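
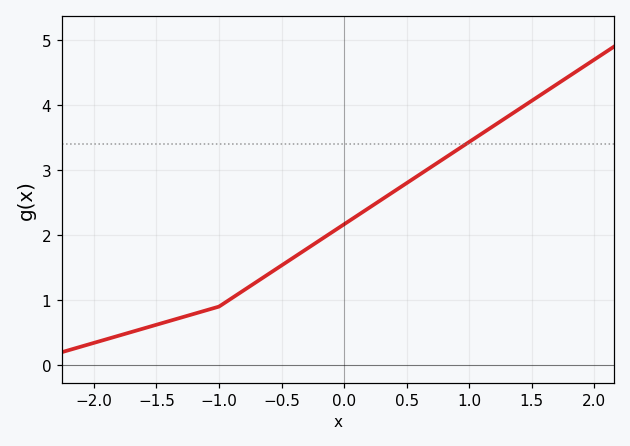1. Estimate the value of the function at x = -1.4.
0.7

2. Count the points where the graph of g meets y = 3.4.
1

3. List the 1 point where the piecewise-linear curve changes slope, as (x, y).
(-1, 0.9)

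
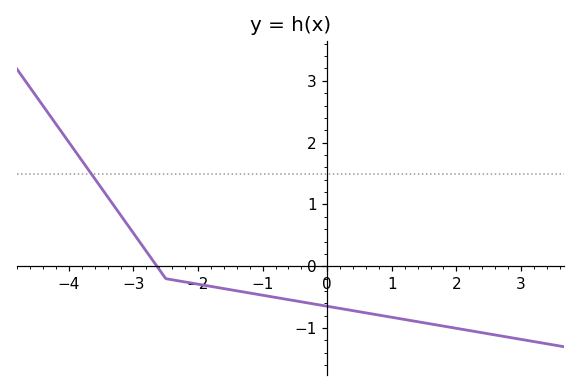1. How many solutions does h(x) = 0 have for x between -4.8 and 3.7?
1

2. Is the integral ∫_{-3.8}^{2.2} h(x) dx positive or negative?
negative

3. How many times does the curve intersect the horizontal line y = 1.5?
1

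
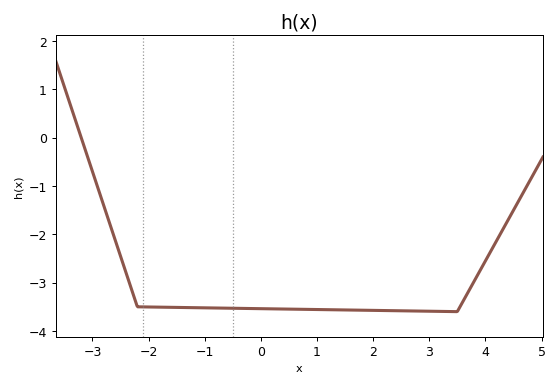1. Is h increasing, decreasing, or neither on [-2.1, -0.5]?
decreasing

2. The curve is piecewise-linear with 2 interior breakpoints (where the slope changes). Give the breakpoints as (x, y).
(-2.2, -3.5); (3.5, -3.6)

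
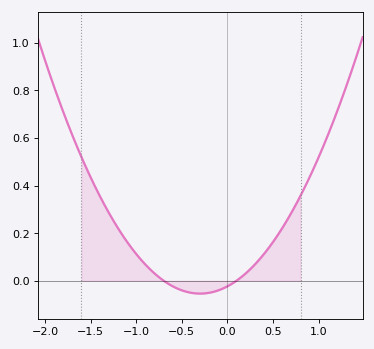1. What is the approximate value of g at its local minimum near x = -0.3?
-0.06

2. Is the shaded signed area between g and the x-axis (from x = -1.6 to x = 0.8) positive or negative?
positive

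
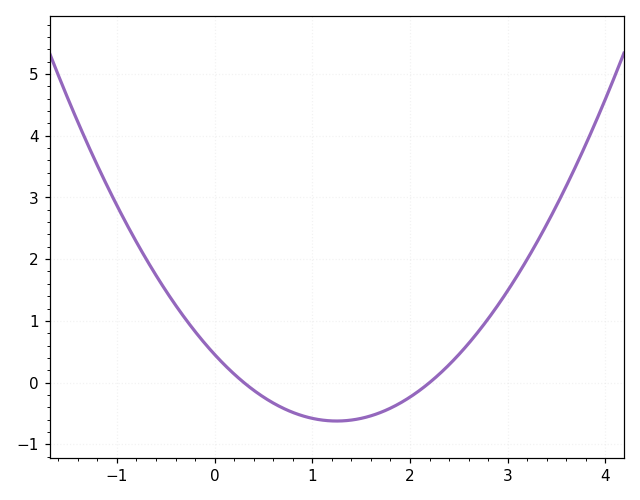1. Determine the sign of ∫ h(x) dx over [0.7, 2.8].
negative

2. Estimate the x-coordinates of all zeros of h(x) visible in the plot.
0.3, 2.2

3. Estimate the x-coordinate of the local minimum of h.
1.2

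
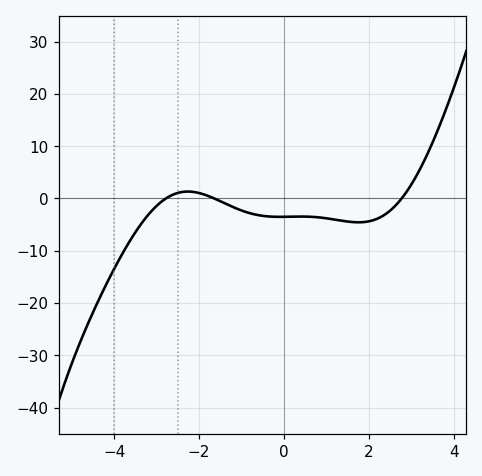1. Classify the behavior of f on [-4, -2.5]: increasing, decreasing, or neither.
increasing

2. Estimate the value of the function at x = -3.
-1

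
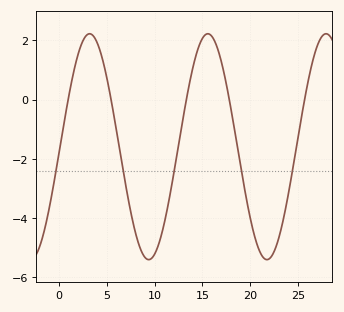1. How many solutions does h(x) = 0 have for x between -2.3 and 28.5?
5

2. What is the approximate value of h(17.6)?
0.4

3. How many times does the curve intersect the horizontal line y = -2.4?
5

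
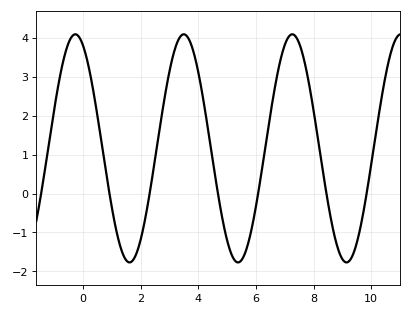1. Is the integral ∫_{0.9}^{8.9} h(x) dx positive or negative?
positive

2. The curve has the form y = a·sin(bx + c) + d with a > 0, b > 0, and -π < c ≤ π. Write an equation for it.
y = 2.93sin(1.67x + 2.01) + 1.16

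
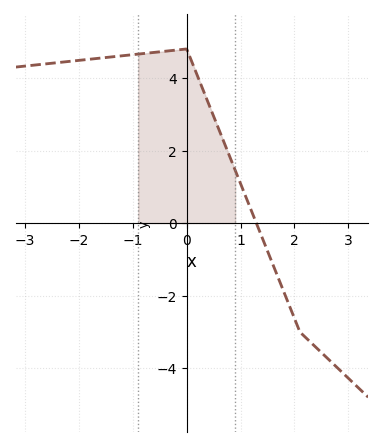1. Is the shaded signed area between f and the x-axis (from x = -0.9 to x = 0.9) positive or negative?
positive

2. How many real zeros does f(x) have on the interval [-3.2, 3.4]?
1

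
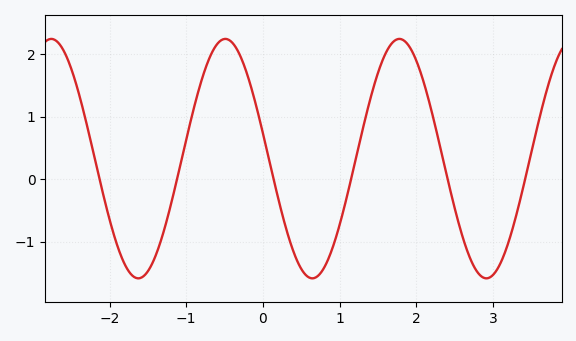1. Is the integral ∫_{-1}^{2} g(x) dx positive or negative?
positive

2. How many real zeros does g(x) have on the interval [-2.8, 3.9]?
6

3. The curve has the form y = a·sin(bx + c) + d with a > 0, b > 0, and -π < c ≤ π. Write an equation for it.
y = 1.92sin(2.8x + 2.9) + 0.33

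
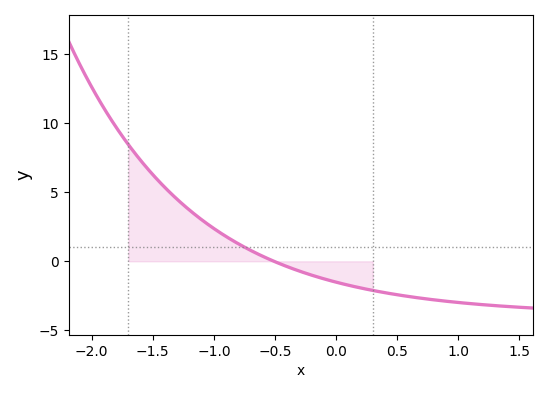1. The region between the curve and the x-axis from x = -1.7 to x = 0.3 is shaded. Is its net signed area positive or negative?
positive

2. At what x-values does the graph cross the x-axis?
-0.5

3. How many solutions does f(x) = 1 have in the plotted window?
1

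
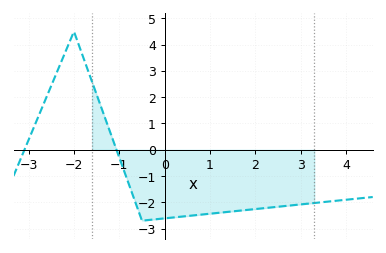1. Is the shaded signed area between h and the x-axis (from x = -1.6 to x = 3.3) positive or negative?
negative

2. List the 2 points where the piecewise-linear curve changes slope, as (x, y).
(-2, 4.5); (-0.5, -2.7)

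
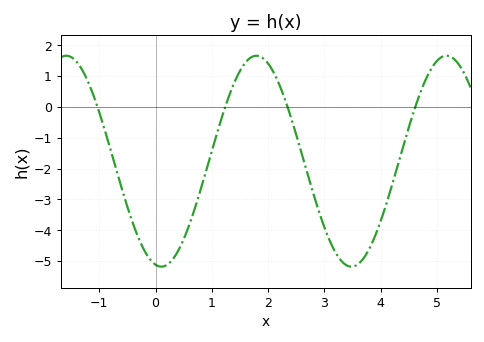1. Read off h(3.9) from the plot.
-4.19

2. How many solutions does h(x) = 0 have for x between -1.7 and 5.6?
4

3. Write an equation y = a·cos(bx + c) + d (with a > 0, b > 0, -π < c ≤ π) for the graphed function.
y = 3.42cos(1.86x + 2.95) - 1.76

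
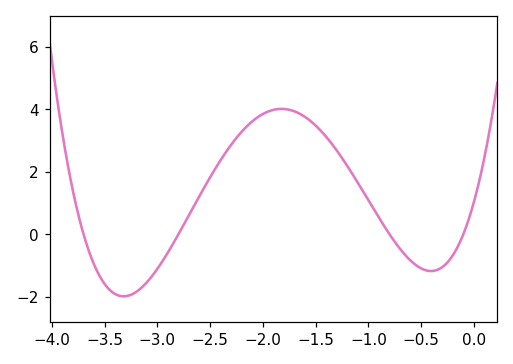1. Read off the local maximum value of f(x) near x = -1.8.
4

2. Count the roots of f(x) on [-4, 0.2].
4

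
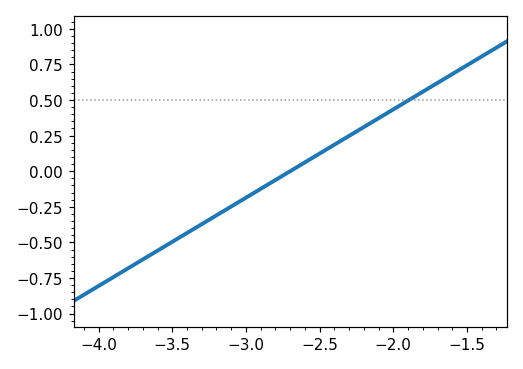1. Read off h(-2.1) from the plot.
0.372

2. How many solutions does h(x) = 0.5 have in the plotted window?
1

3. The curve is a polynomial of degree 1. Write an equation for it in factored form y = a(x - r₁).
y = 0.62(x + 2.7)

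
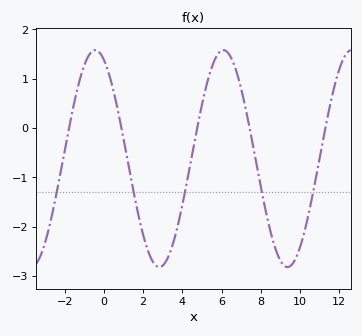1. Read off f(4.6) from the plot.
-0.3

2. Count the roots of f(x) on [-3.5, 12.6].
5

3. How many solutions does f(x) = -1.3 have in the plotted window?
5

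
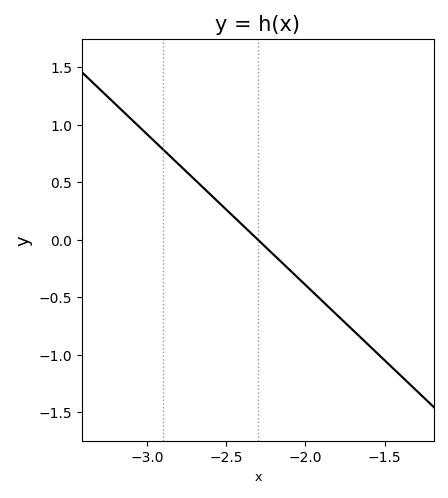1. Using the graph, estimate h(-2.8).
0.65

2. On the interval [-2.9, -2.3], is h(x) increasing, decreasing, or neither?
decreasing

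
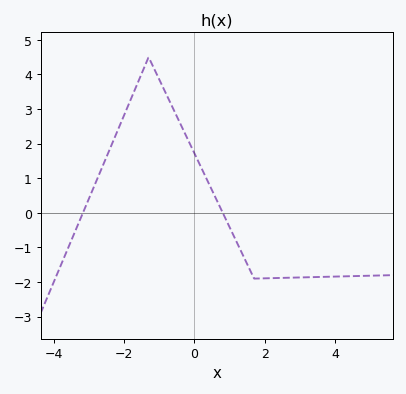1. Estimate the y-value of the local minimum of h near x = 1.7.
-1.9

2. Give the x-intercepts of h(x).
-3.17, 0.809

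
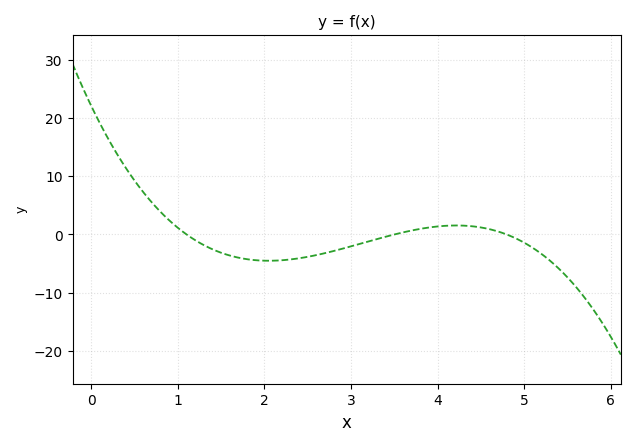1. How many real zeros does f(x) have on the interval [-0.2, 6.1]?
3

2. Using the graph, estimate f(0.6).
7.25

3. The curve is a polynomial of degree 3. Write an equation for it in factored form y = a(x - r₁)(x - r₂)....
y = -1.19(x - 1.1)(x - 3.5)(x - 4.8)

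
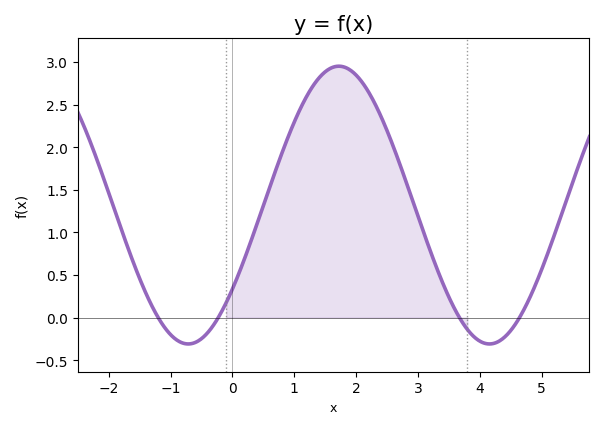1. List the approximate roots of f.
-1.2, -0.2, 3.6, 4.6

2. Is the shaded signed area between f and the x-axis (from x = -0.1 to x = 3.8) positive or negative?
positive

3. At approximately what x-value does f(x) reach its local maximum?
1.8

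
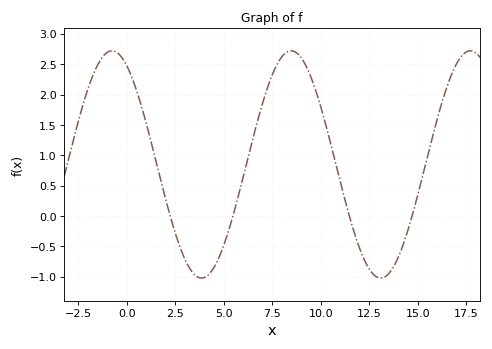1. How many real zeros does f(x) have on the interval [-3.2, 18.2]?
4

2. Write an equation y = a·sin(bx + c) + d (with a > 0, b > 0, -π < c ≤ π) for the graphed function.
y = 1.87sin(0.68x + 2.09) + 0.85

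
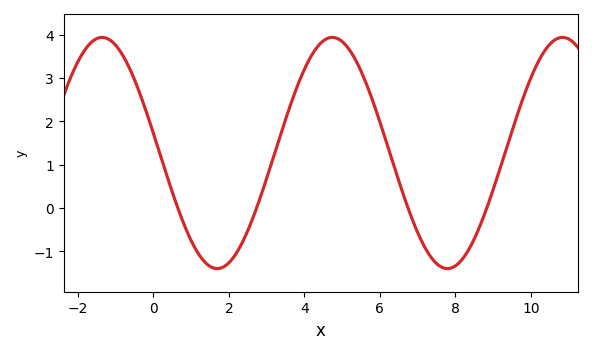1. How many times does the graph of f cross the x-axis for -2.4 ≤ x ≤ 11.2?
4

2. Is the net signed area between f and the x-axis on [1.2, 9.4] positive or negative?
positive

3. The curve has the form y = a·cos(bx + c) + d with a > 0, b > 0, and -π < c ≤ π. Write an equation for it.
y = 2.67cos(1.03x + 1.4) + 1.27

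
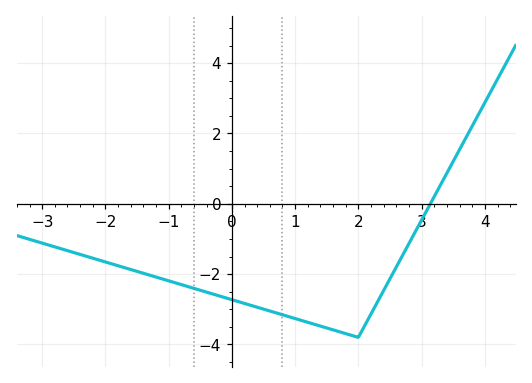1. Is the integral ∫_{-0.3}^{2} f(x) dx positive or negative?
negative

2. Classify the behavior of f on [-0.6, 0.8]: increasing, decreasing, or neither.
decreasing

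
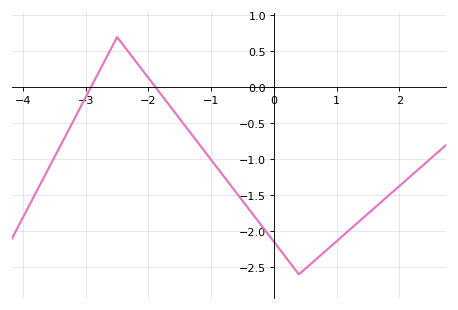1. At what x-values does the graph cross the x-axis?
-2.9, -1.9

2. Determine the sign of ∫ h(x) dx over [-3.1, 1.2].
negative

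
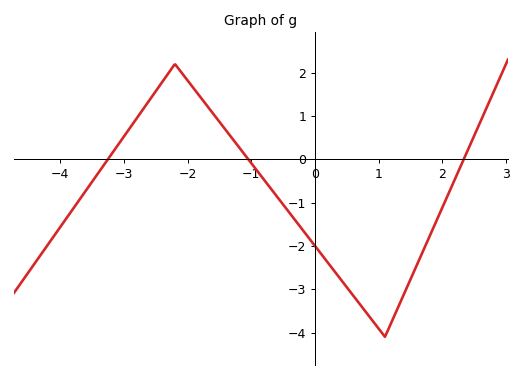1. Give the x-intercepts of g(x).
-3.25, -1.05, 2.34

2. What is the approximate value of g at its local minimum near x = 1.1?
-4.1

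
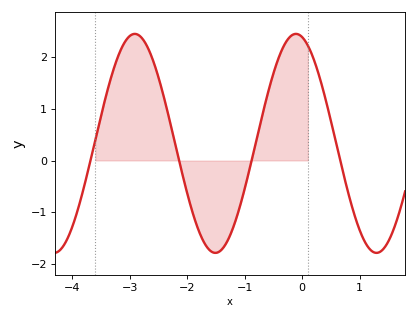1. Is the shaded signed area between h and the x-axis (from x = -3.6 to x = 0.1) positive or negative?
positive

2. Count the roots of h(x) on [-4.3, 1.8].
4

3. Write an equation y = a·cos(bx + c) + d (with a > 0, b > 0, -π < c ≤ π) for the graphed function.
y = 2.11cos(2.2x + 0.24) + 0.33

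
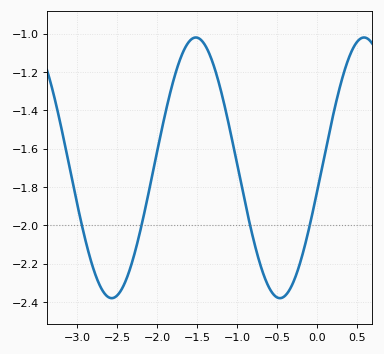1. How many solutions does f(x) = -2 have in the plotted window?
4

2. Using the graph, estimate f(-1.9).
-1.42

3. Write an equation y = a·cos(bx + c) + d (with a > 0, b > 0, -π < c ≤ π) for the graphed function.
y = 0.68cos(2.99x - 1.75) - 1.7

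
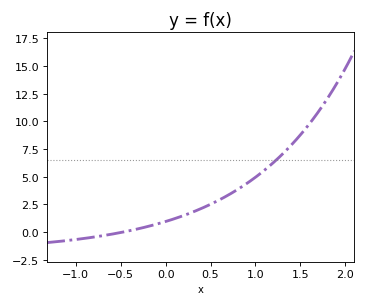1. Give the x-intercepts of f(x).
-0.5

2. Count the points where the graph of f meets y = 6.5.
1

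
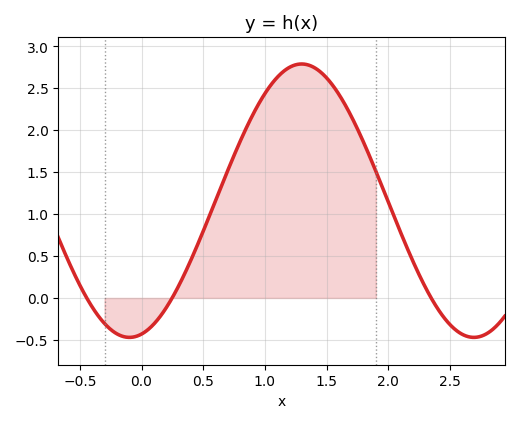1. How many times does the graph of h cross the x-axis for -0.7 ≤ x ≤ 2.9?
3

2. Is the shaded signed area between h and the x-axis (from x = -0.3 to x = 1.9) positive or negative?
positive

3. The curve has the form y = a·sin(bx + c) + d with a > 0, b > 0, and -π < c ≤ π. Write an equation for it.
y = 1.63sin(2.25x - 1.35) + 1.16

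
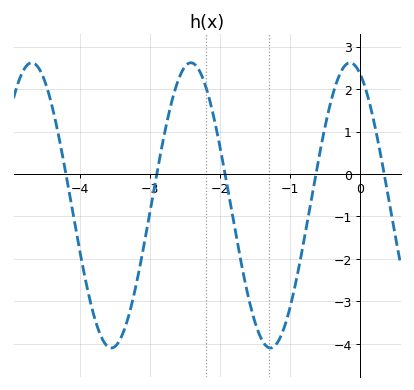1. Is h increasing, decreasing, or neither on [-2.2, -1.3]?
decreasing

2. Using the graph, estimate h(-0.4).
1.83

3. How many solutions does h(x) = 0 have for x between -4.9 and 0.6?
5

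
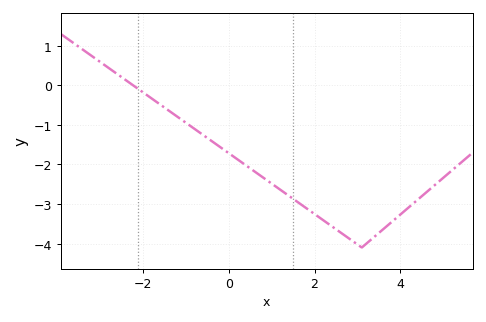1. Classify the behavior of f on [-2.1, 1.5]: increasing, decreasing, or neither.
decreasing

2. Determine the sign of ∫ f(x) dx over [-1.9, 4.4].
negative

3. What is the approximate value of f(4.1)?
-3.17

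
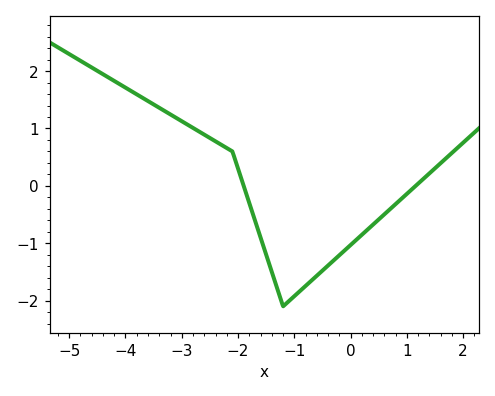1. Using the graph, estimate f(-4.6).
2.1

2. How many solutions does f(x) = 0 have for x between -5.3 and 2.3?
2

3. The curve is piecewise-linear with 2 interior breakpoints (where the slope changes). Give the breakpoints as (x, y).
(-2.1, 0.6); (-1.2, -2.1)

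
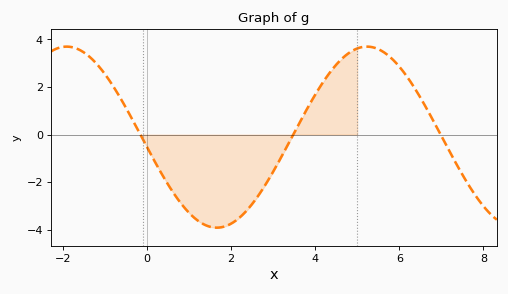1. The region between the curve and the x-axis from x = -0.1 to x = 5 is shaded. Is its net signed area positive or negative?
negative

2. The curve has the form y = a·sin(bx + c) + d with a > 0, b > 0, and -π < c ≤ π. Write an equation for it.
y = 3.81sin(0.88x - 3) - 0.11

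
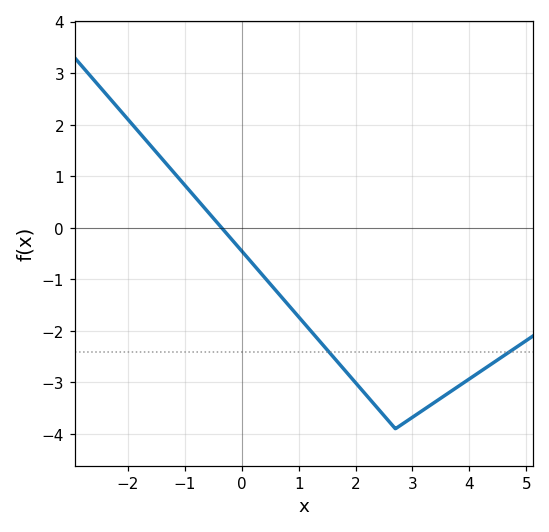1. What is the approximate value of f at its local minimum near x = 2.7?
-3.9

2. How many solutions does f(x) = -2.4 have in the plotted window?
2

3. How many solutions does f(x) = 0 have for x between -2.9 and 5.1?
1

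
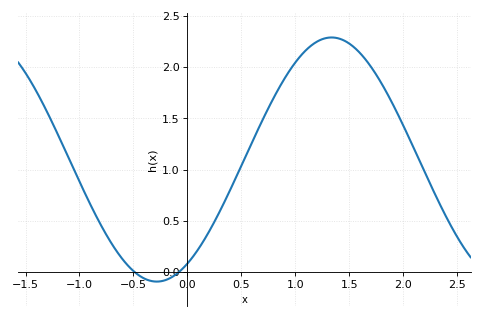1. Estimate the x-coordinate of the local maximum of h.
1.3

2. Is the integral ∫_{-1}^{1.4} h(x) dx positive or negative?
positive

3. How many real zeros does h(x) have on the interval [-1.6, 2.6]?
2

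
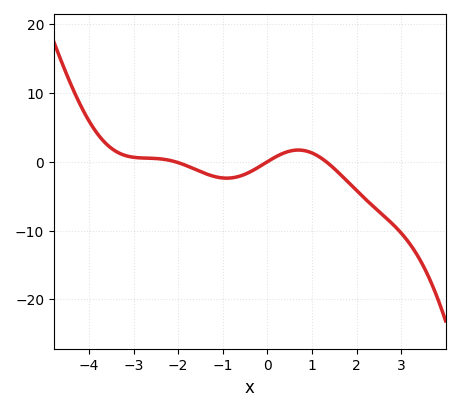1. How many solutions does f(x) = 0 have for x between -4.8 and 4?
3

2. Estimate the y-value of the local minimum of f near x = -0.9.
-2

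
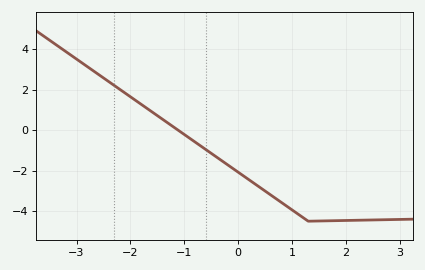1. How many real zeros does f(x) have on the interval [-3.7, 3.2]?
1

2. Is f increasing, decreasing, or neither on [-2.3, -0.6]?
decreasing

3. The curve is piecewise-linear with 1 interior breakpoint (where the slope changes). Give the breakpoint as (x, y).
(1.3, -4.5)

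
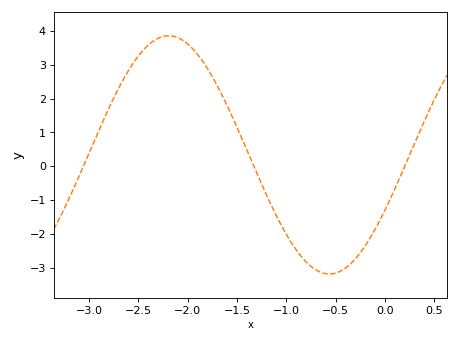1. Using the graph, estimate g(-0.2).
-2.33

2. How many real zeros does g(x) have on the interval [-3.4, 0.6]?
3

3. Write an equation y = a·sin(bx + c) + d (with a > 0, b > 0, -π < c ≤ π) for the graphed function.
y = 3.51sin(1.93x - 0.48) + 0.34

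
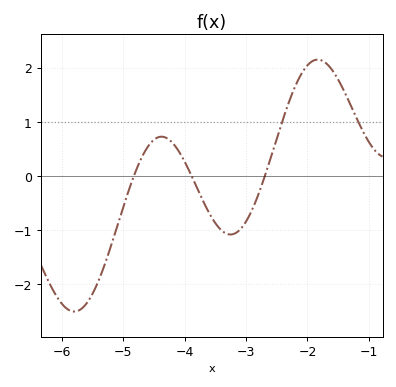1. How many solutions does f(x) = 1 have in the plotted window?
2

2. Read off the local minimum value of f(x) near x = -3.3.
-1.08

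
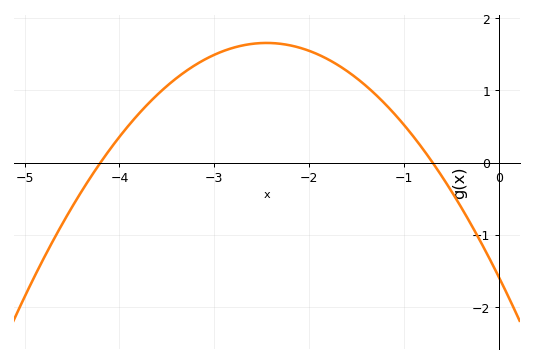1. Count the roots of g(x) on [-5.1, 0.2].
2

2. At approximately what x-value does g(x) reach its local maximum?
-2.45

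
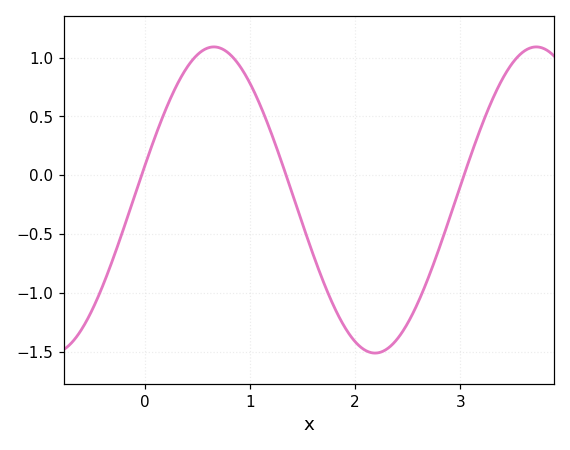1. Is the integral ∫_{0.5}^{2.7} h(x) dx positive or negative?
negative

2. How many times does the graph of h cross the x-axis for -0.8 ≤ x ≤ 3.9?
3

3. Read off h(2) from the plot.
-1.4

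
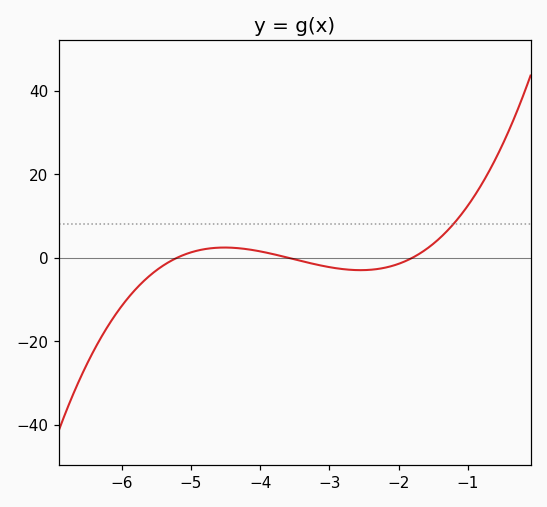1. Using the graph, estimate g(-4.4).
2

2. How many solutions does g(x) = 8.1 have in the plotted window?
1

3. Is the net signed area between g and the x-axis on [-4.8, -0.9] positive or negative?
positive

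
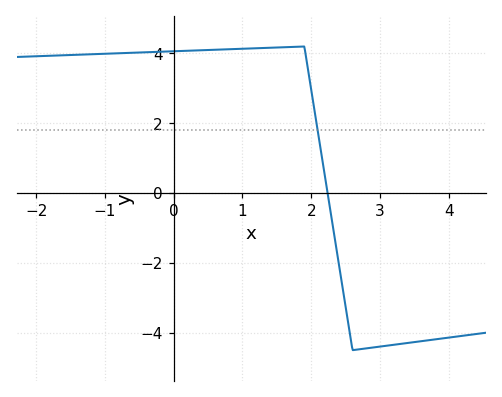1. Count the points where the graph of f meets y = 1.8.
1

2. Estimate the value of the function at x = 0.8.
4.12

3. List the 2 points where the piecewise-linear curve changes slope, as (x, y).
(1.9, 4.2); (2.6, -4.5)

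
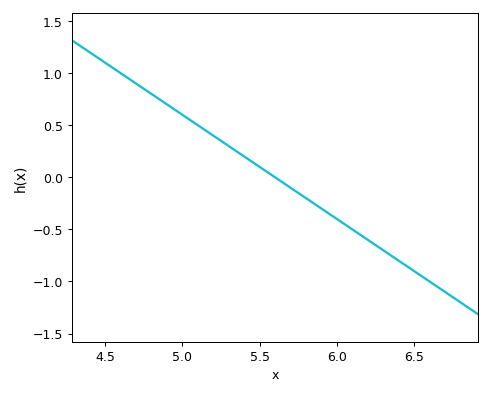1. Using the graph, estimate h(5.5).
0.1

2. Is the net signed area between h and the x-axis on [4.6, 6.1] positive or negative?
positive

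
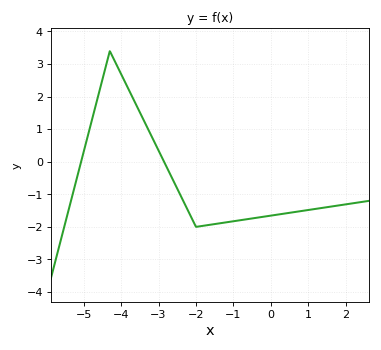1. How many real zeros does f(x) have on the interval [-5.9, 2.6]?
2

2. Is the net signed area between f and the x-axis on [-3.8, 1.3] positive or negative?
negative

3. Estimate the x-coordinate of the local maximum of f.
-4.2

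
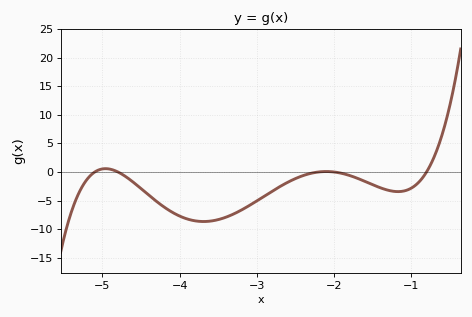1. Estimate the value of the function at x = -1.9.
0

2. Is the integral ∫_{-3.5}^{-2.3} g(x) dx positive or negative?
negative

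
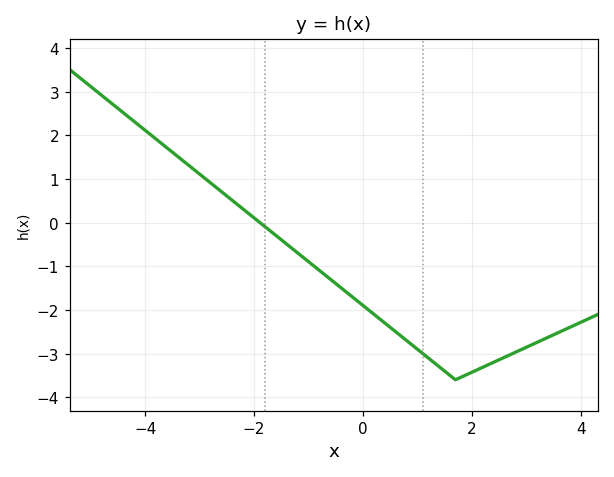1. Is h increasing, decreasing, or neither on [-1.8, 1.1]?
decreasing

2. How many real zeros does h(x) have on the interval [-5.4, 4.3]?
1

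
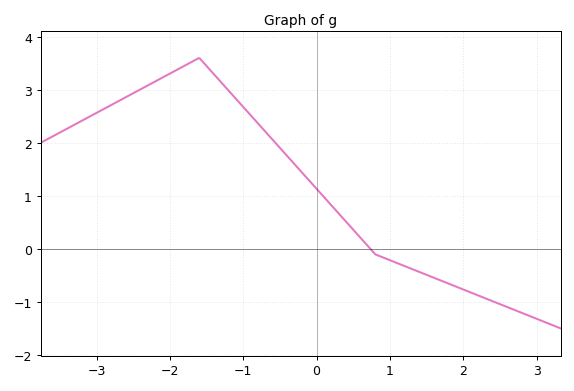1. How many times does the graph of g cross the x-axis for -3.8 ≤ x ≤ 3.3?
1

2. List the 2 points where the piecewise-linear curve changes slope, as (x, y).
(-1.6, 3.6); (0.8, -0.1)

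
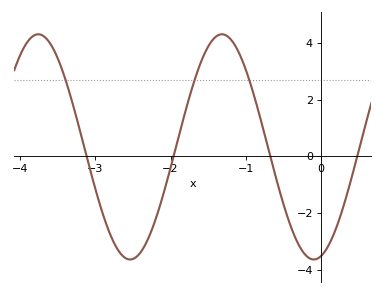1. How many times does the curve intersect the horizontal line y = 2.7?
3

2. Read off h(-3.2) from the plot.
0.848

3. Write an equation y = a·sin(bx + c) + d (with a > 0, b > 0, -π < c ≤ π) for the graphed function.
y = 3.97sin(2.57x - 1.33) + 0.33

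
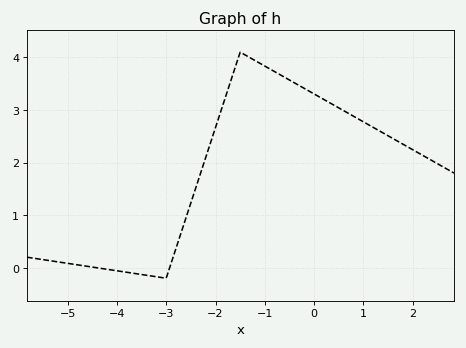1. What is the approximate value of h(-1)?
3.8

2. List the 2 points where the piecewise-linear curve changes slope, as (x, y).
(-3, -0.2); (-1.5, 4.1)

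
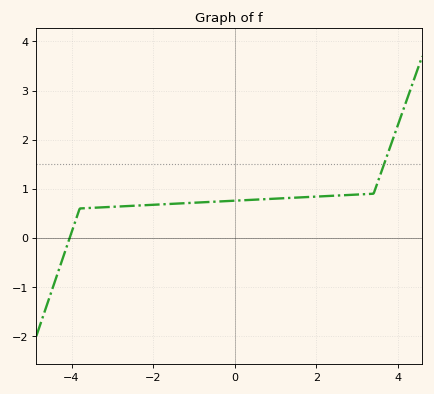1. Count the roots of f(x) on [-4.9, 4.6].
1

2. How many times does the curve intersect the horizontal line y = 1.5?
1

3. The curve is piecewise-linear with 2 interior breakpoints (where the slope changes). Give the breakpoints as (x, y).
(-3.8, 0.6); (3.4, 0.9)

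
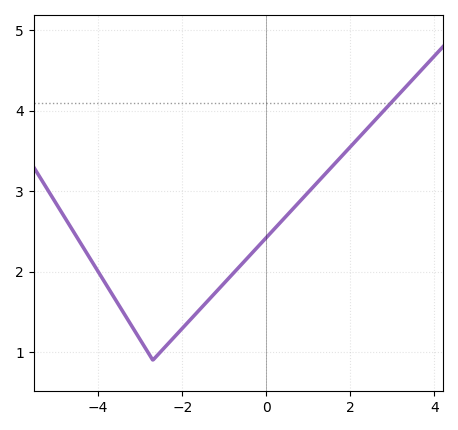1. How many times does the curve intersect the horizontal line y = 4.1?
1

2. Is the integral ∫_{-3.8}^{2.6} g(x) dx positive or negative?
positive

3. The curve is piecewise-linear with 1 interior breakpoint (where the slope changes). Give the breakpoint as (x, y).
(-2.7, 0.9)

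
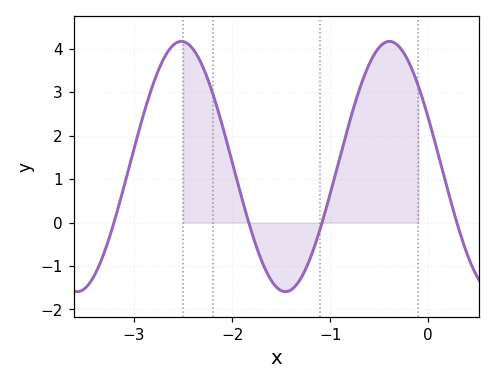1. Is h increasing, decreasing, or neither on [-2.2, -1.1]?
neither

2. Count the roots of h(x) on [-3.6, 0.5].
4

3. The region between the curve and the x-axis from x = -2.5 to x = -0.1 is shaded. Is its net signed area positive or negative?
positive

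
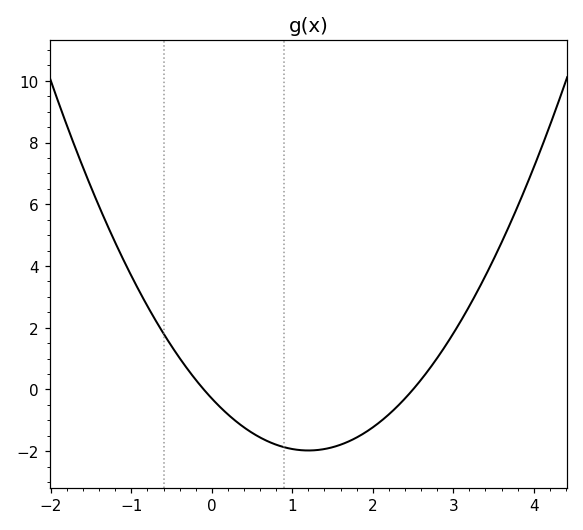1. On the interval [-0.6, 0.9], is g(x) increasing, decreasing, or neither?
decreasing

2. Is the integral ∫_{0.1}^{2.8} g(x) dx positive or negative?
negative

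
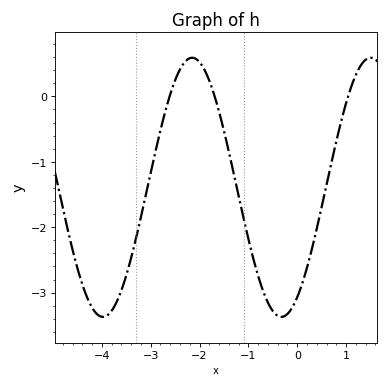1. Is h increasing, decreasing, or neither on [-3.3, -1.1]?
neither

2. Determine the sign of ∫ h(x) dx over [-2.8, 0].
negative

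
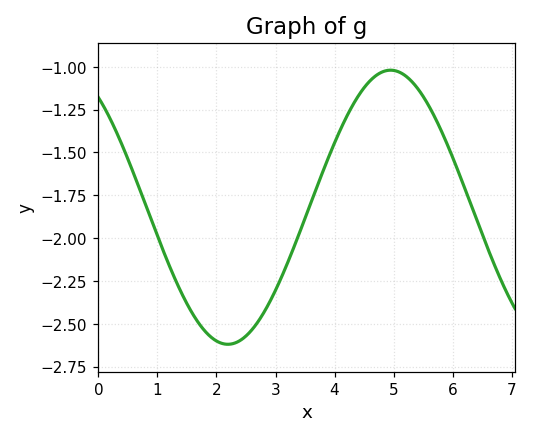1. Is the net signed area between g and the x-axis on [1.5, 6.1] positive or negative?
negative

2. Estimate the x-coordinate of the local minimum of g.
2.2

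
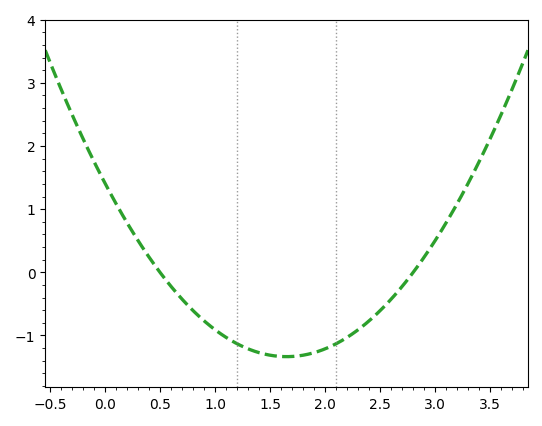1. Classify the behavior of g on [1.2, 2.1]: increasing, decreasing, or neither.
neither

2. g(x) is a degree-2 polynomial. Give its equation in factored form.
y = 1.01(x - 0.5)(x - 2.8)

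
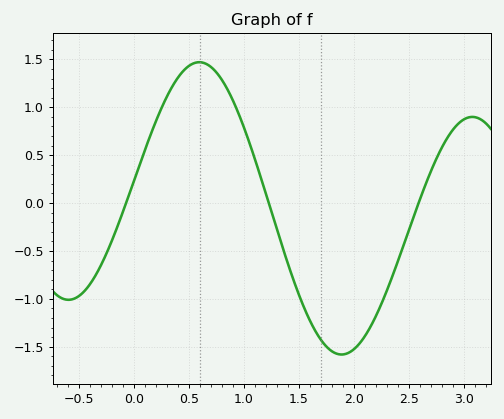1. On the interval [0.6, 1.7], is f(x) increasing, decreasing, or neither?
decreasing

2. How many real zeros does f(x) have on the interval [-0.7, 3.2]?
3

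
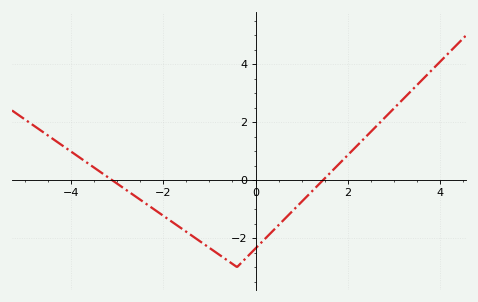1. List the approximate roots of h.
-3.2, 1.4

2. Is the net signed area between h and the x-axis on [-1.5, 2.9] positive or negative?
negative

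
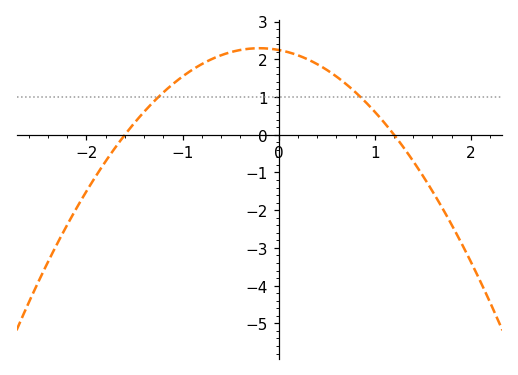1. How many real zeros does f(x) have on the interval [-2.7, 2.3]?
2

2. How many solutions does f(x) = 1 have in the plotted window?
2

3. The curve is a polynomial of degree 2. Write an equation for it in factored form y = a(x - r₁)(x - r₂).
y = -1.17(x + 1.6)(x - 1.2)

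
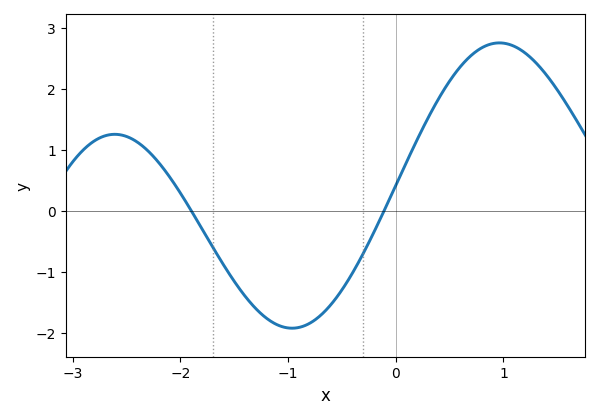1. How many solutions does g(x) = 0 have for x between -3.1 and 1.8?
2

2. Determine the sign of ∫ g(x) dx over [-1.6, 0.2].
negative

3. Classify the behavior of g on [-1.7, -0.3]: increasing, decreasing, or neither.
neither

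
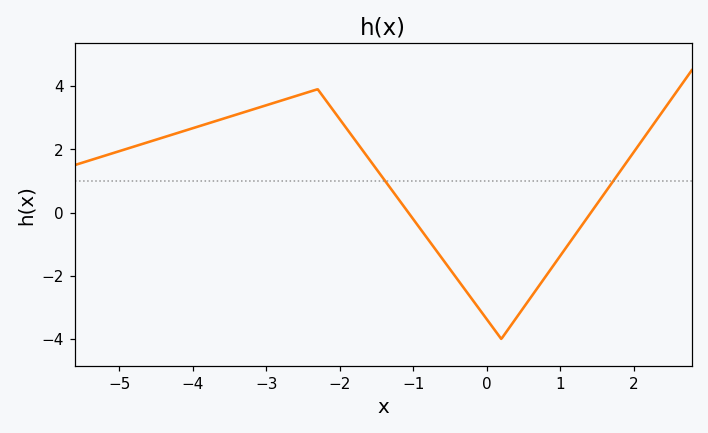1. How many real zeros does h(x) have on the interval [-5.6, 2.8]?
2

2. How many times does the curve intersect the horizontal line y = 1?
2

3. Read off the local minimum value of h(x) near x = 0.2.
-4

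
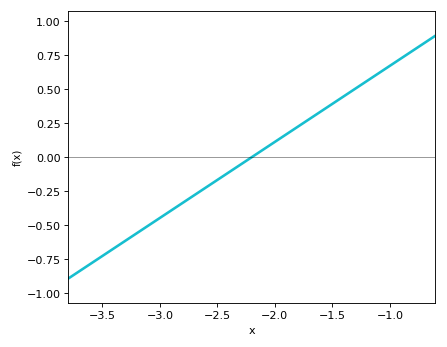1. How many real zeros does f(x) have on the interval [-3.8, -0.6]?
1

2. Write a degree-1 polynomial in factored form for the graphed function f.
y = 0.56(x + 2.2)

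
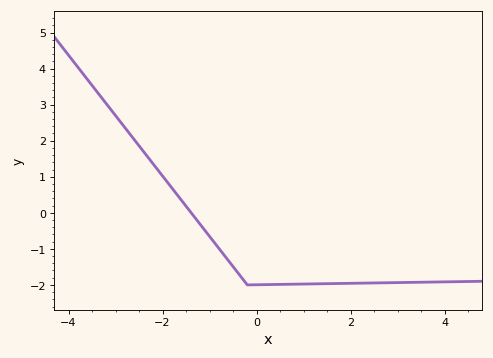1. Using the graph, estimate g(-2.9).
2.5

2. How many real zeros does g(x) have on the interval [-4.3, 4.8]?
1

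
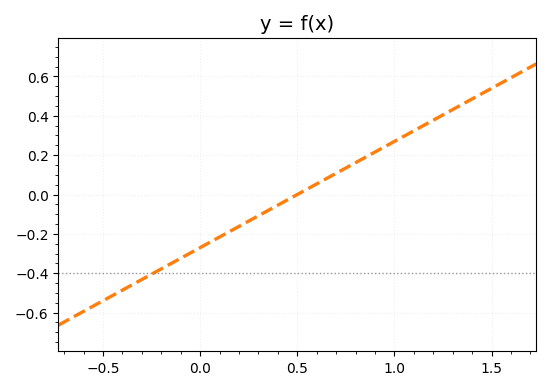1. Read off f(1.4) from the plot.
0.48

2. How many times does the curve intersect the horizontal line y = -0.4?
1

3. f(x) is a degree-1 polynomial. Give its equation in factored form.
y = 0.54(x - 0.5)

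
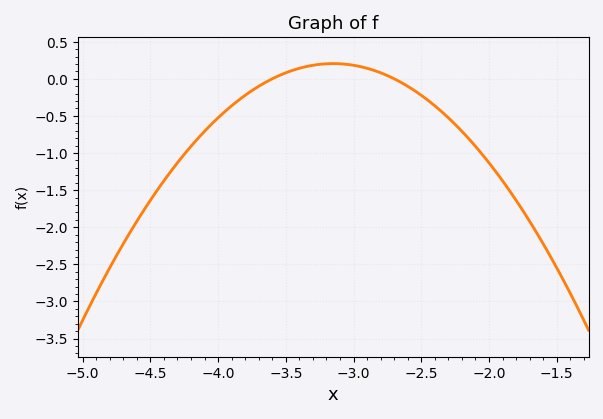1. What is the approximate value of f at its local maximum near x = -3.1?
0.2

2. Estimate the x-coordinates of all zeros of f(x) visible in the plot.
-3.6, -2.7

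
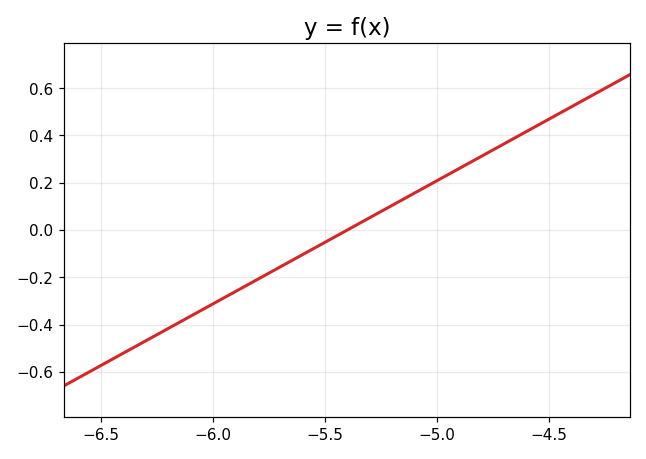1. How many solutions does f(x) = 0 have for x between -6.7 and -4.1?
1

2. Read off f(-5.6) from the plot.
-0.104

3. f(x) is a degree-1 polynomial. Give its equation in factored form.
y = 0.52(x + 5.4)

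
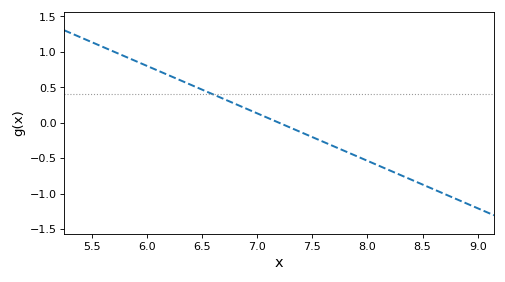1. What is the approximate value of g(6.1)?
0.737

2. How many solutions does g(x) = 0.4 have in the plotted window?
1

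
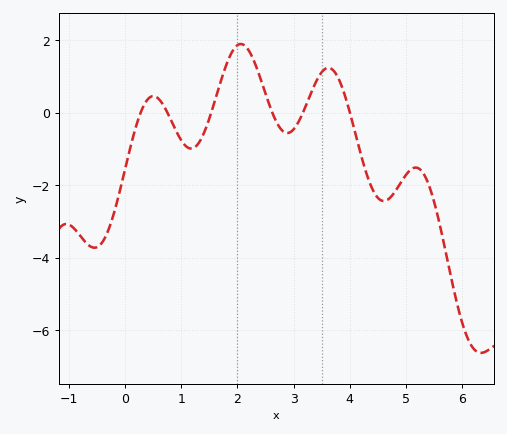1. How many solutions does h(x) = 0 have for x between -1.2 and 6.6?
6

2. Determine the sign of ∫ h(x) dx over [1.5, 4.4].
positive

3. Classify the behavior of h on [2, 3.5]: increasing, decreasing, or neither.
neither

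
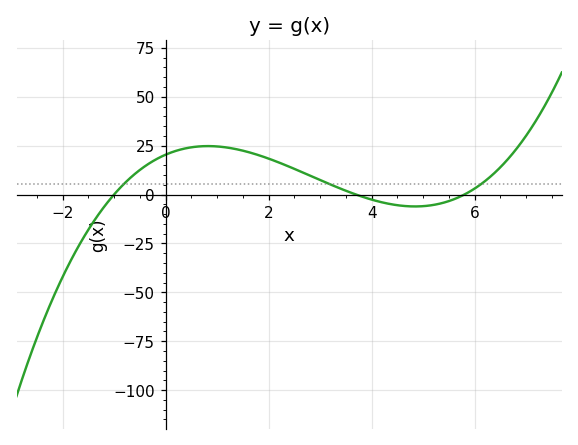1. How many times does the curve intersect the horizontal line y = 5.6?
3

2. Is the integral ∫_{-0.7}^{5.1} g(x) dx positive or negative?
positive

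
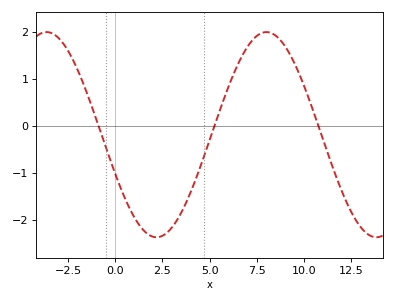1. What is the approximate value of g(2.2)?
-2.37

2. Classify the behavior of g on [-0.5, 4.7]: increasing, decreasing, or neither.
neither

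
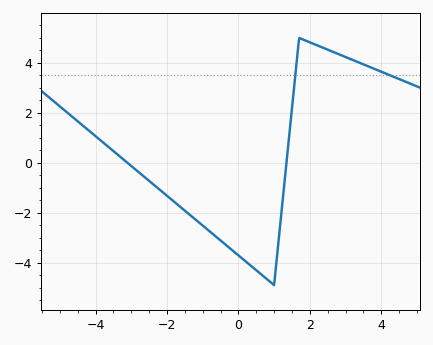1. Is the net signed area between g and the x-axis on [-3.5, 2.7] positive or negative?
negative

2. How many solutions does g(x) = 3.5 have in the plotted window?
2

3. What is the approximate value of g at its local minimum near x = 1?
-4.8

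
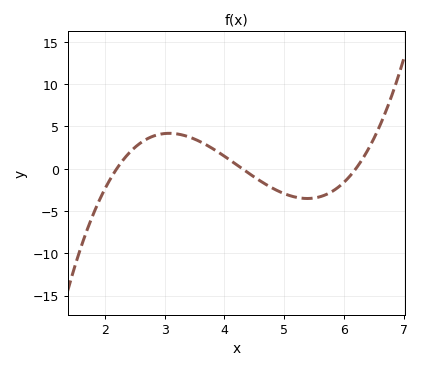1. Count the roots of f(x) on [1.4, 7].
3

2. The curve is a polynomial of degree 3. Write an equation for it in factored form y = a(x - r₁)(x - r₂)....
y = 1.25(x - 2.2)(x - 4.3)(x - 6.2)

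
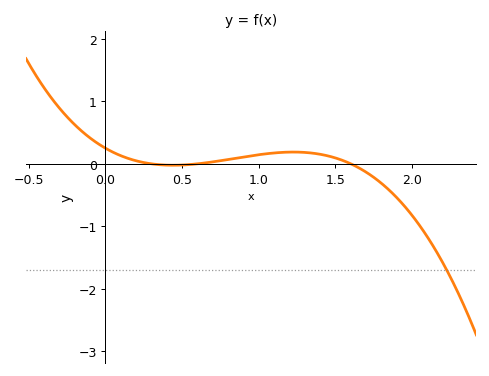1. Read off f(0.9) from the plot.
0.1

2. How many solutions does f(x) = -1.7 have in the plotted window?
1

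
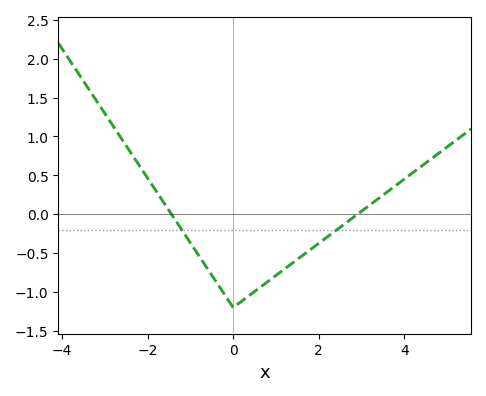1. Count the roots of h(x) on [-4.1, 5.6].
2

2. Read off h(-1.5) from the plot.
0.05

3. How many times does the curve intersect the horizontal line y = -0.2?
2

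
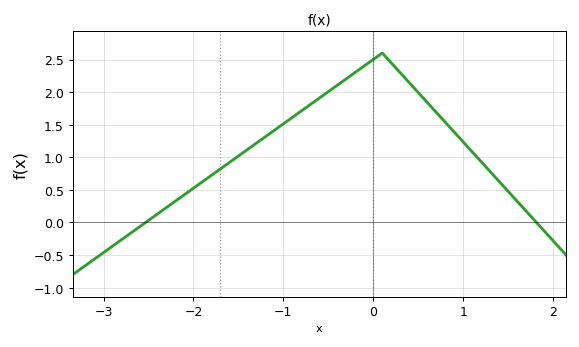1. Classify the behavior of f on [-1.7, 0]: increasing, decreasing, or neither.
increasing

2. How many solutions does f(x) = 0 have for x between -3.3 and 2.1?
2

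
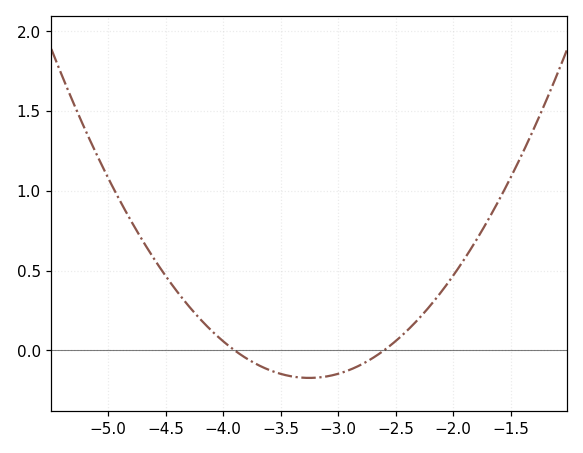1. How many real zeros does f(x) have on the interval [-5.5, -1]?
2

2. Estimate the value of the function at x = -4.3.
0.3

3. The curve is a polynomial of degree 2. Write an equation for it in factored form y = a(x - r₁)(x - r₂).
y = 0.41(x + 3.9)(x + 2.6)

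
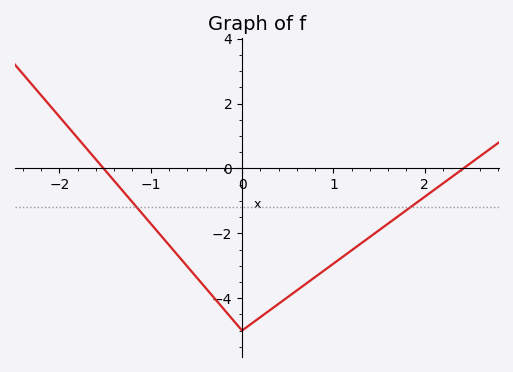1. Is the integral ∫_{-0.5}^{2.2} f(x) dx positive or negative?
negative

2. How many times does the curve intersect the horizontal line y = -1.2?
2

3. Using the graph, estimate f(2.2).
-0.46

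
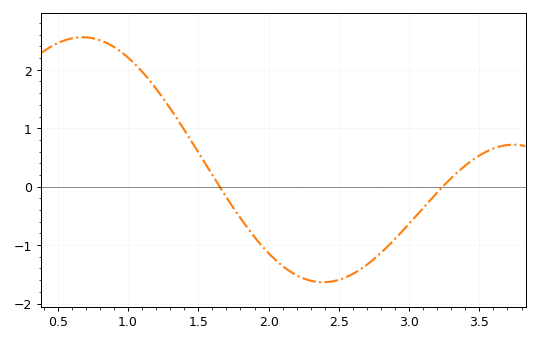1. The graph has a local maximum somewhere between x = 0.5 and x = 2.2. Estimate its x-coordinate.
0.677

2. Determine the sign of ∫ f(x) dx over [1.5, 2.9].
negative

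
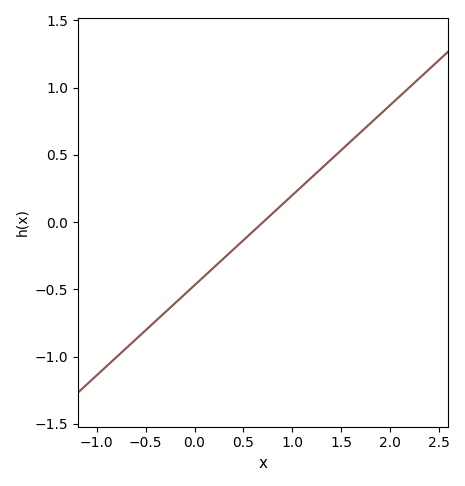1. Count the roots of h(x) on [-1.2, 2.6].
1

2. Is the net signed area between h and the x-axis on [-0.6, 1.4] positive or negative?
negative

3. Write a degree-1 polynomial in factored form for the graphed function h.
y = 0.67(x - 0.7)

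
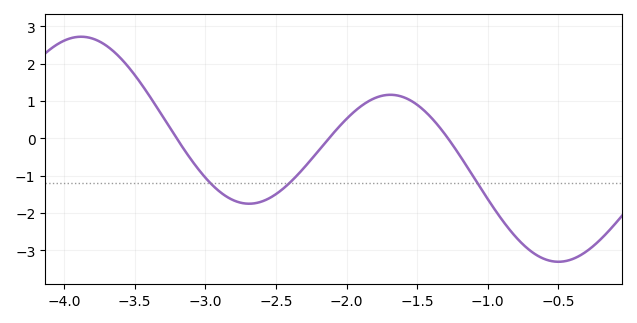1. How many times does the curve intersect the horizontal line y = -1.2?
3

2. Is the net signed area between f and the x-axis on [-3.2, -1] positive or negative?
negative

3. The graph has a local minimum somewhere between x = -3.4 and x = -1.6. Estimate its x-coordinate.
-2.7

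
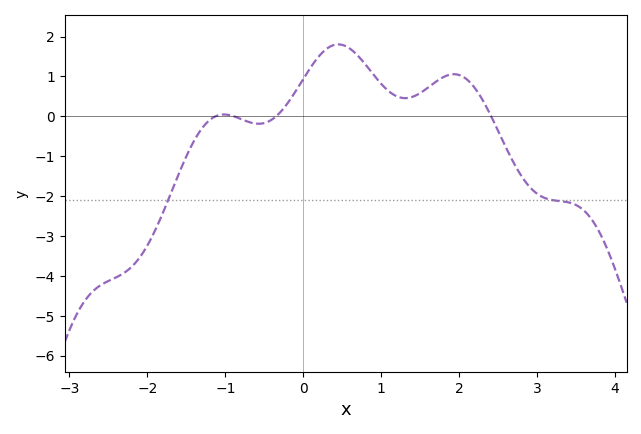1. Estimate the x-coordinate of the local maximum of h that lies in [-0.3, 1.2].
0.4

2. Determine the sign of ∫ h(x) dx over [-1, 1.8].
positive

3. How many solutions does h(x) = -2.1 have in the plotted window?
2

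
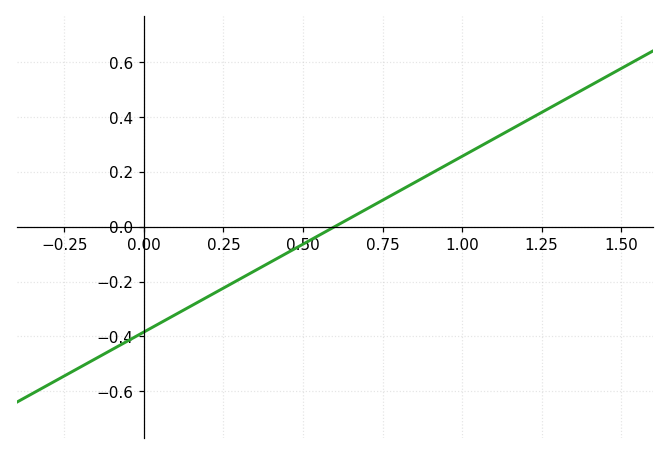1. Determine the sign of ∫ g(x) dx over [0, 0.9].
negative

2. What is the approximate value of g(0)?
-0.384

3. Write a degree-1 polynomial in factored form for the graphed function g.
y = 0.64(x - 0.6)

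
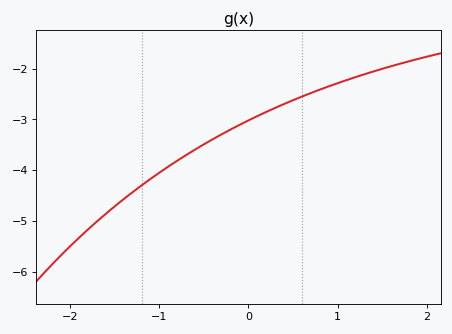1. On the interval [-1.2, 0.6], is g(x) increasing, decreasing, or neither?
increasing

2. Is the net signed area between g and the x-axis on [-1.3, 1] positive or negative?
negative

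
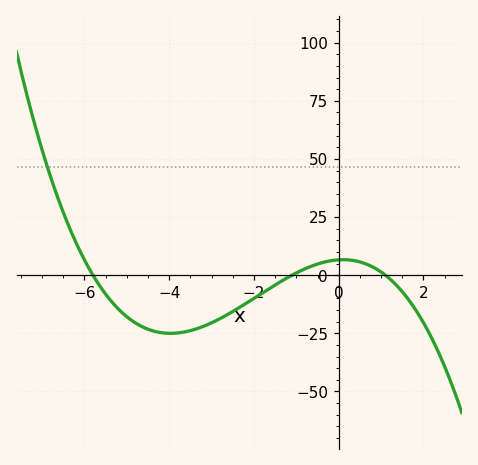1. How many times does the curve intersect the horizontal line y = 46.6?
1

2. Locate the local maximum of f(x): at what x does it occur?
0.2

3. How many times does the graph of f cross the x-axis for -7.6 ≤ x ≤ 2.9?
3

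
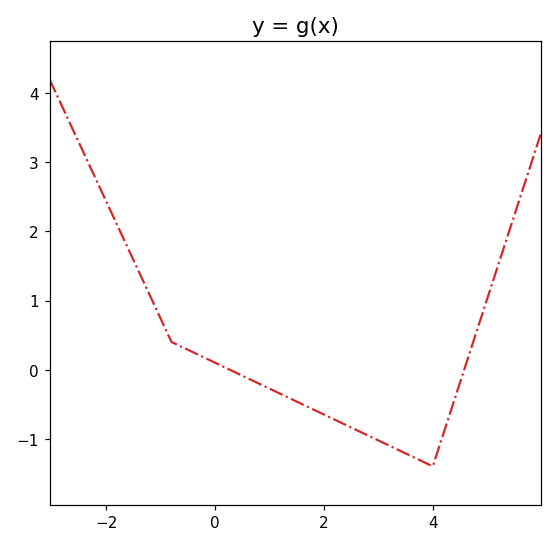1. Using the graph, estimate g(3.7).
-1.3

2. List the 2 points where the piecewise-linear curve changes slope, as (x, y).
(-0.8, 0.4); (4, -1.4)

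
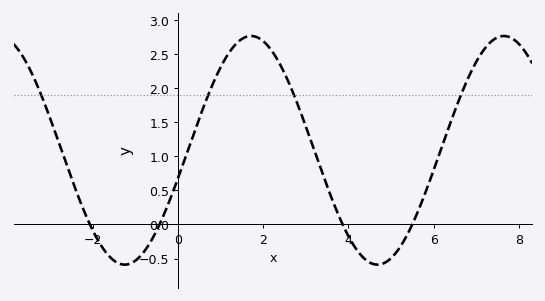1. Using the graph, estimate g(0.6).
1.7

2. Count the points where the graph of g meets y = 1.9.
4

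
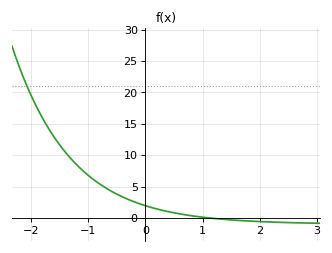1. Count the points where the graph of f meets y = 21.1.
1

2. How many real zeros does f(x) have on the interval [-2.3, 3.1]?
1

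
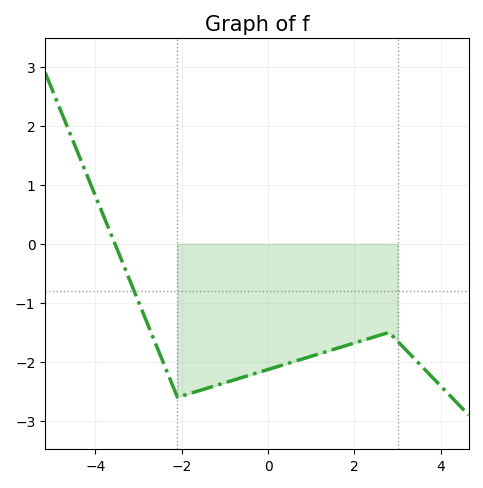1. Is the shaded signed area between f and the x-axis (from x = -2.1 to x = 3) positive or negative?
negative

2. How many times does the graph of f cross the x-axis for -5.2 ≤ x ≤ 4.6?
1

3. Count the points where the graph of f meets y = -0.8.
1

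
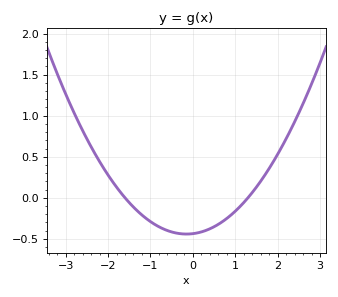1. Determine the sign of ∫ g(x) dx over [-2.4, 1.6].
negative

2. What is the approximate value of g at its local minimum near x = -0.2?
-0.442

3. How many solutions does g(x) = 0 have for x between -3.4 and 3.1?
2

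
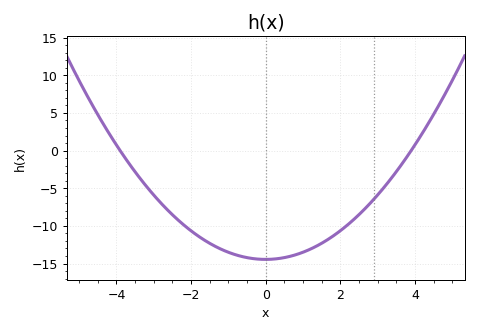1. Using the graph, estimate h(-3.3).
-4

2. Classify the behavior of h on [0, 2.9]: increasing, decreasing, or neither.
increasing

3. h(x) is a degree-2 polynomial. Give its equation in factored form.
y = 0.95(x + 3.9)(x - 3.9)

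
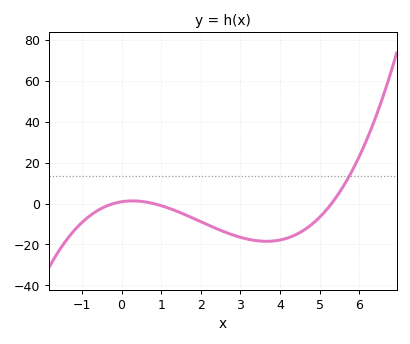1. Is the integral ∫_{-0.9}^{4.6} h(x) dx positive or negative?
negative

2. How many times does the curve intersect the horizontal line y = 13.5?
1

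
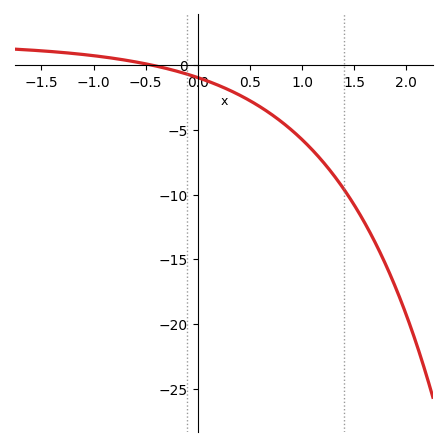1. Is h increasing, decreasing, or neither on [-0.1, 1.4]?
decreasing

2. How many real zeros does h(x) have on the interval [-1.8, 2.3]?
1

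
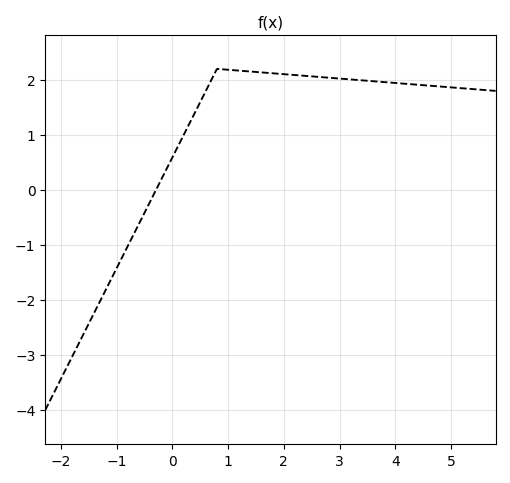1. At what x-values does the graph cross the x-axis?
-0.2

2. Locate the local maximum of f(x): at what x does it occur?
0.8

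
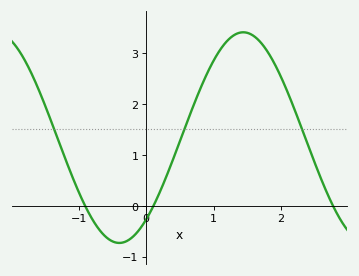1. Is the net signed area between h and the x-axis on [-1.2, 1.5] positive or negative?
positive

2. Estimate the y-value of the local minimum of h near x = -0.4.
-0.7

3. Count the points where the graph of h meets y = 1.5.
3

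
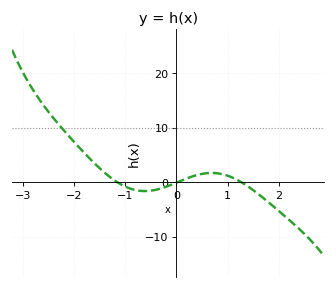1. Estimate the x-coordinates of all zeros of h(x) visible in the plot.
-1.15, 0.013, 1.28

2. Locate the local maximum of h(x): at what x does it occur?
0.689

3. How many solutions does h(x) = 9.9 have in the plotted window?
1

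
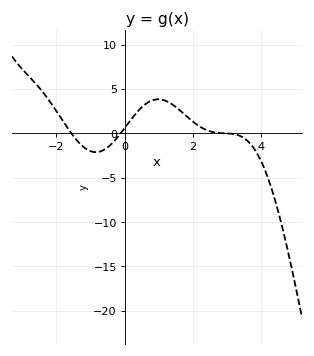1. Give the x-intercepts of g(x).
-1.6, -0.2, 3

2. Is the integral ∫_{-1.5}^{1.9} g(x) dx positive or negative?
positive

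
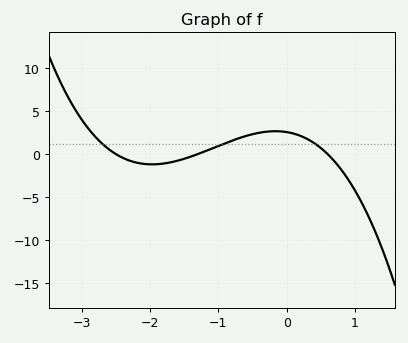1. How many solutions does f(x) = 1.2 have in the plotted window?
3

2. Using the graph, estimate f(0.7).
-1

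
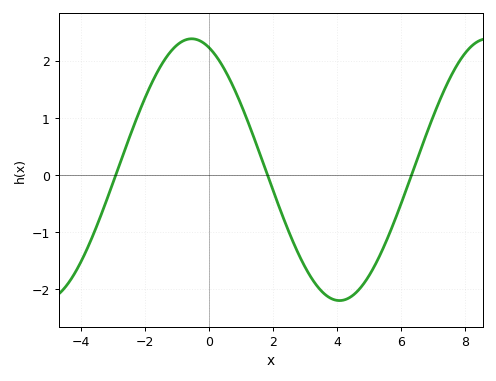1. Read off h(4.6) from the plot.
-2.1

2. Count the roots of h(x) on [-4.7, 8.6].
3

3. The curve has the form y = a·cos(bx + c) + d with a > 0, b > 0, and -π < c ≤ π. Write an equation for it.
y = 2.29cos(0.68x + 0.37) + 0.09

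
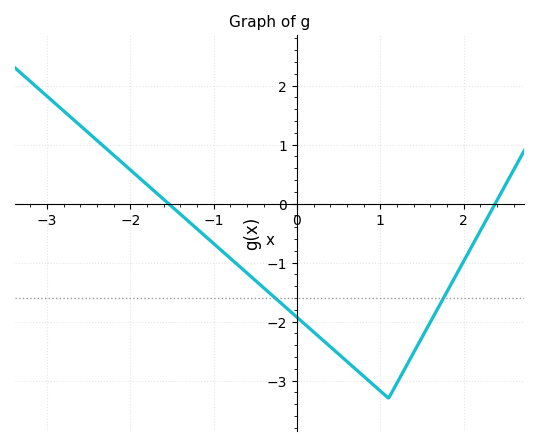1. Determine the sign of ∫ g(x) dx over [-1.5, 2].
negative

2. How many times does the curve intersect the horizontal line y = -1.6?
2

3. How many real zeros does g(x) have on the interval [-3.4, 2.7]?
2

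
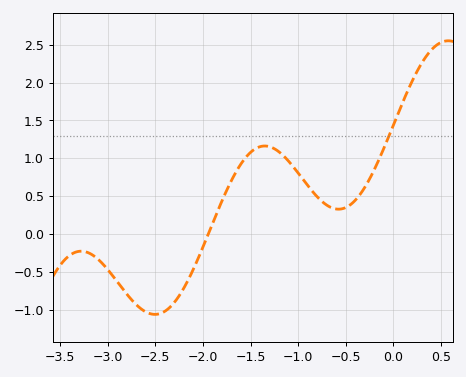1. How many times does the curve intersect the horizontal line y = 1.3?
1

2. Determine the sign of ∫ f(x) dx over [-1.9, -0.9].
positive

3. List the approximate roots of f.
-1.94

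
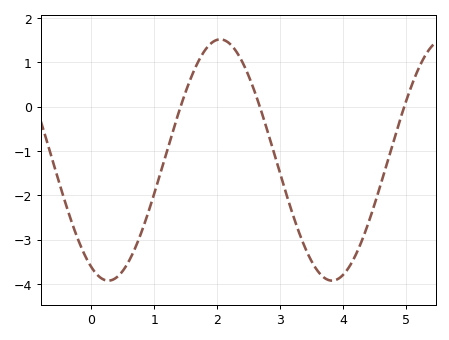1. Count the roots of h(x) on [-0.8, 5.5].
3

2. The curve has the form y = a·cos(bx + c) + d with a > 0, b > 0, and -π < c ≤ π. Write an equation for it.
y = 2.72cos(1.8x + 2.7) - 1.2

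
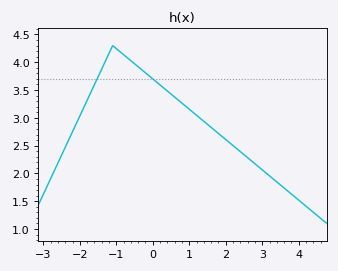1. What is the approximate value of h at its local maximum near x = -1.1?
4.3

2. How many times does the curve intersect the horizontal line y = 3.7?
2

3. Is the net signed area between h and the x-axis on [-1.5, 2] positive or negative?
positive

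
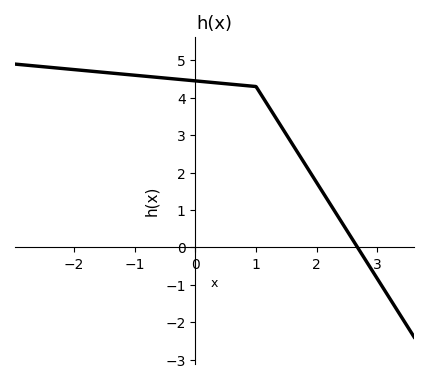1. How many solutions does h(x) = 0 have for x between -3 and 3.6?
1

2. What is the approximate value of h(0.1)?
4.4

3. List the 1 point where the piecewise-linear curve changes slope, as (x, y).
(1, 4.3)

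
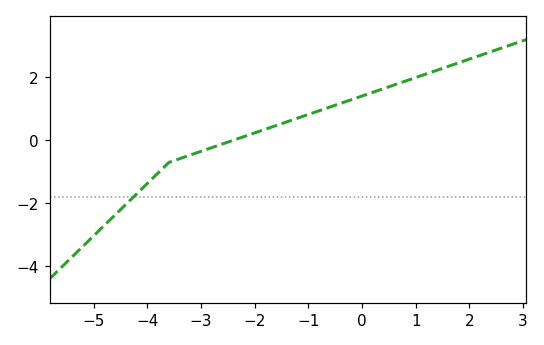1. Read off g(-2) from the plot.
0.2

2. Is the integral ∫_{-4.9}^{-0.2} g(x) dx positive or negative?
negative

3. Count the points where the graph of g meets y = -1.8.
1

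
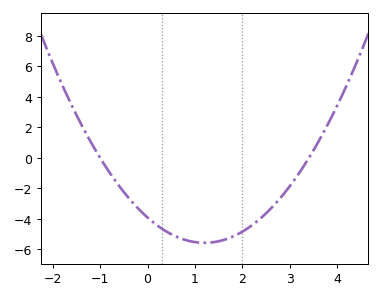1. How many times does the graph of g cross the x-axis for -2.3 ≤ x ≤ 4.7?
2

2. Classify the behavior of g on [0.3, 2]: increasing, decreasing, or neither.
neither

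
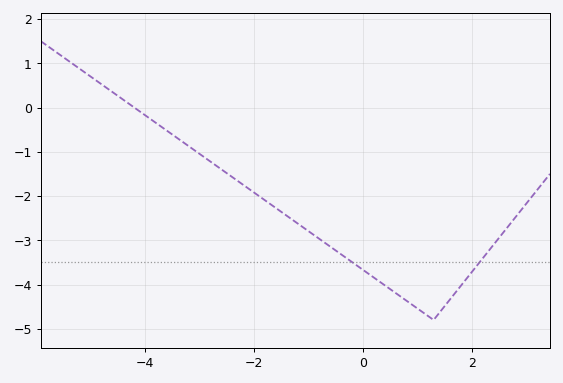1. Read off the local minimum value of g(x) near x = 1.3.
-4.8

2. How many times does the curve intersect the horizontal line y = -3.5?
2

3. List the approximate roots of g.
-4.2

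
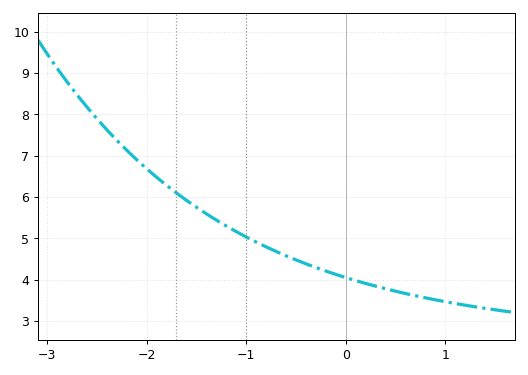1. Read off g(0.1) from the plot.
4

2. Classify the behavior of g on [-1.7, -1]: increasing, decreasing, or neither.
decreasing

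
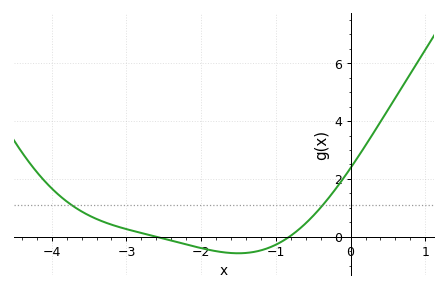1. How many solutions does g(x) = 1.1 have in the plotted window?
2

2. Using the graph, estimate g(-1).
-0.275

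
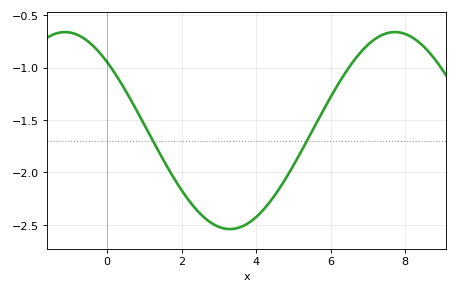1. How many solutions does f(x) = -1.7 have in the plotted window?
2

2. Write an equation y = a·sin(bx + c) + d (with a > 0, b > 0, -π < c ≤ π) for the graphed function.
y = 0.94sin(0.71x + 2.4) - 1.6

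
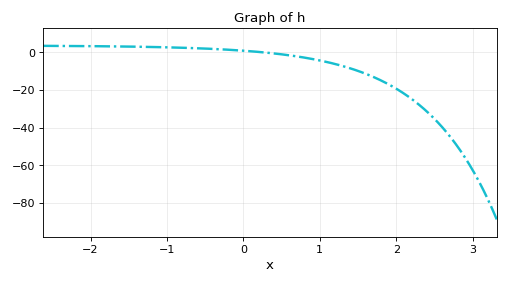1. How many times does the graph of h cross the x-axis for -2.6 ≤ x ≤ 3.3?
1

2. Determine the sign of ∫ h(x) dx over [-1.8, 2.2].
negative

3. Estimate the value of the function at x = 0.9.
-4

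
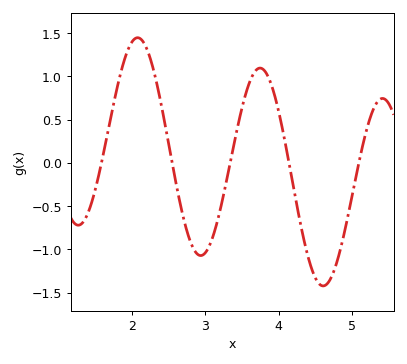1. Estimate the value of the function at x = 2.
1.4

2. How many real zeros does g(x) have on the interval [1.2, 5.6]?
5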